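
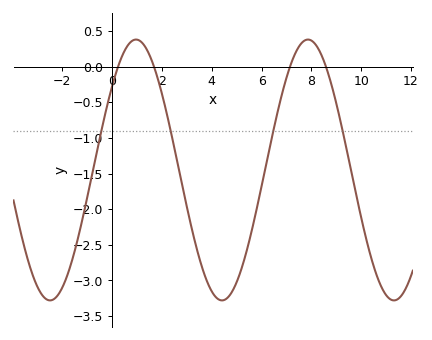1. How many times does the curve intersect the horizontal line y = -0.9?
4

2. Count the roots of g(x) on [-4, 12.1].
4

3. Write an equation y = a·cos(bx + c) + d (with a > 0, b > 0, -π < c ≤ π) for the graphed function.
y = 1.83cos(0.91x - 0.872) - 1.45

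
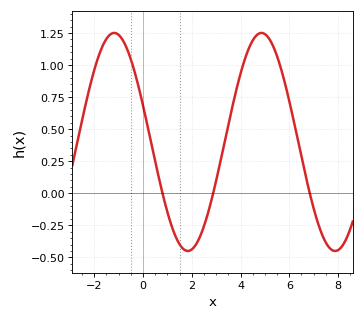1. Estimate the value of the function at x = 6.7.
0.12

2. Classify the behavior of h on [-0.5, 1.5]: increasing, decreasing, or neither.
decreasing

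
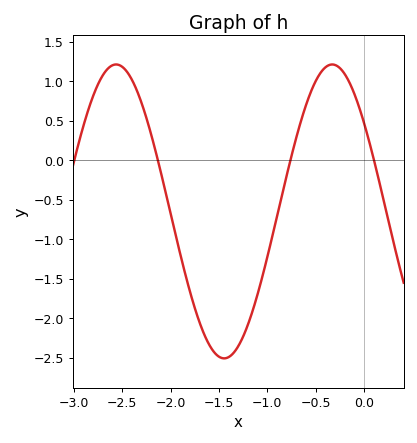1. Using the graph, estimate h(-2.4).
1.02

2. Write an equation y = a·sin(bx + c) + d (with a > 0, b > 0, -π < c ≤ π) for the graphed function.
y = 1.86sin(2.81x + 2.49) - 0.65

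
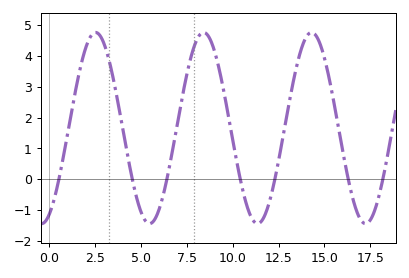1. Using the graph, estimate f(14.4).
4.7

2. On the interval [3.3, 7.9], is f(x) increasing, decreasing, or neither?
neither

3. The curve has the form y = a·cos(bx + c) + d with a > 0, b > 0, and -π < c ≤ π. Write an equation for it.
y = 3.1cos(1.1x - 2.7) + 1.66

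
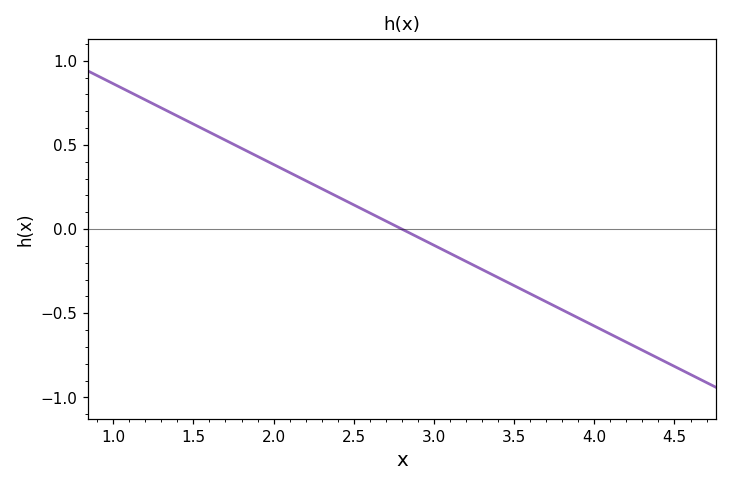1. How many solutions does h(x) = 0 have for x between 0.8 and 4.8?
1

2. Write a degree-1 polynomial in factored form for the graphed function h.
y = -0.48(x - 2.8)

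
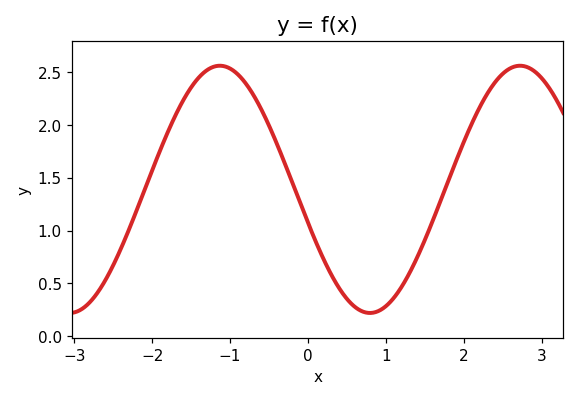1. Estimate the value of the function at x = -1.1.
2.56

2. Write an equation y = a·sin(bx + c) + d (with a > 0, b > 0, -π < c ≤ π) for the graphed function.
y = 1.17sin(1.63x - 2.87) + 1.39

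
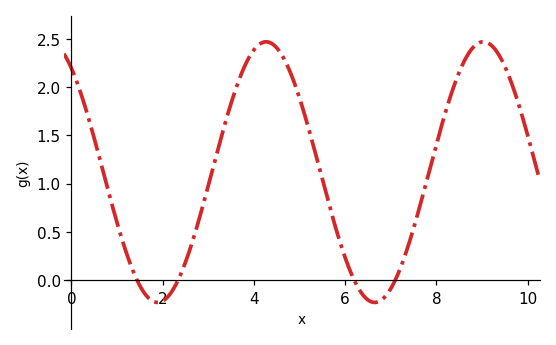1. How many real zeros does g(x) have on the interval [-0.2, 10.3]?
4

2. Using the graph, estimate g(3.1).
1.16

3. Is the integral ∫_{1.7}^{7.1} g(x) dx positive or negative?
positive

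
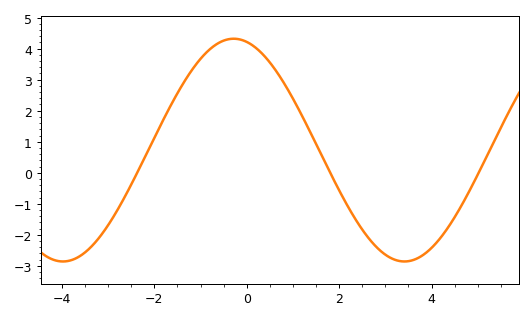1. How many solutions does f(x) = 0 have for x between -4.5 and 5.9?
3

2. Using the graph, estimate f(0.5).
3.6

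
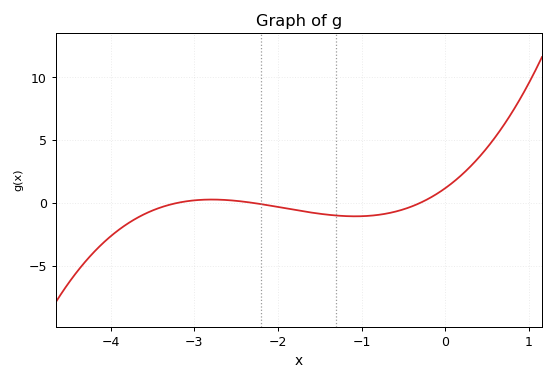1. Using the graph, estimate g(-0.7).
-1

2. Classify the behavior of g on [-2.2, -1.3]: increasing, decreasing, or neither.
decreasing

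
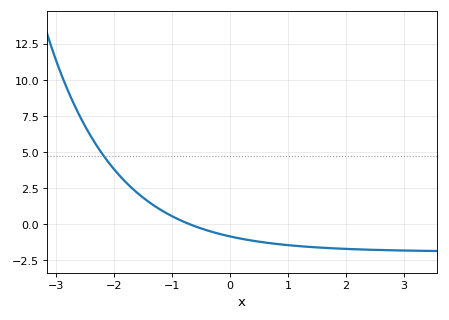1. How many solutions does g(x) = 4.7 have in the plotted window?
1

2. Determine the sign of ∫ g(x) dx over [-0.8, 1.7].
negative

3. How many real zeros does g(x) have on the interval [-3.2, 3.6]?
1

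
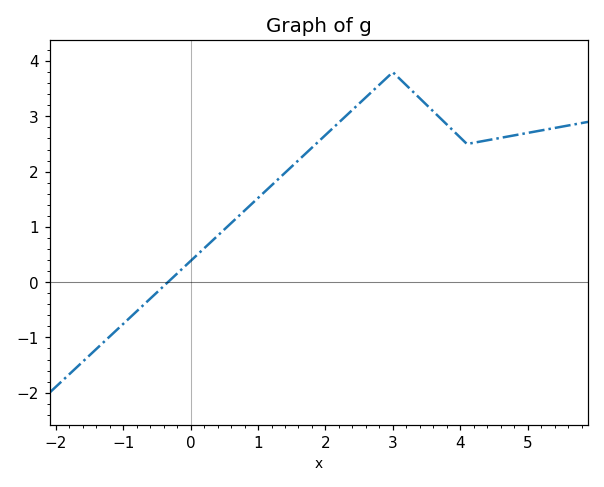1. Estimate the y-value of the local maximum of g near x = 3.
3.8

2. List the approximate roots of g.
-0.4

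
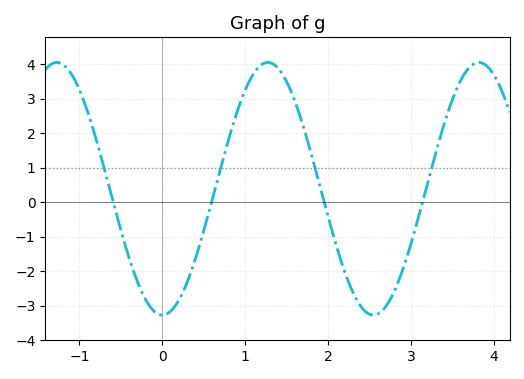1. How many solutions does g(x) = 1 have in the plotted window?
4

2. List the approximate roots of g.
-0.593, 0.593, 1.95, 3.14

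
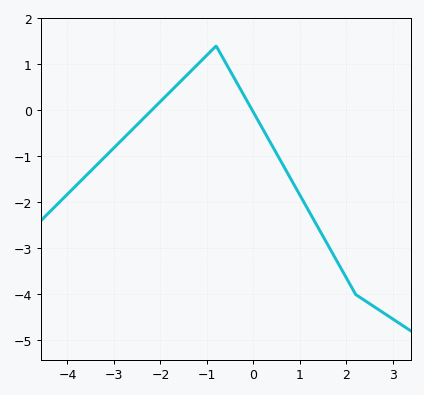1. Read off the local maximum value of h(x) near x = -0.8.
1.4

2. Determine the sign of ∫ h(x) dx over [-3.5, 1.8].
negative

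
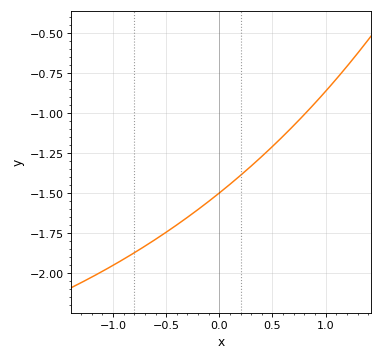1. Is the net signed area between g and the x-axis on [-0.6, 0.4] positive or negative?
negative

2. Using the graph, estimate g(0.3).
-1.34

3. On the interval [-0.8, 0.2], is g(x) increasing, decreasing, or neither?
increasing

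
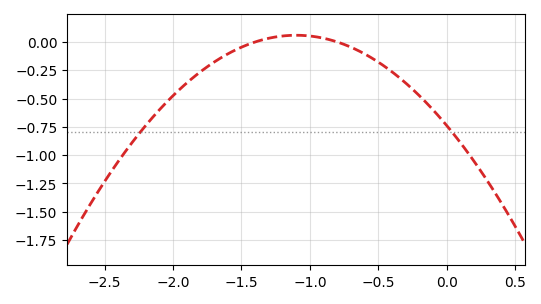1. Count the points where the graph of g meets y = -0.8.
2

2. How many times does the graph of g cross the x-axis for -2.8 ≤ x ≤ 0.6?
2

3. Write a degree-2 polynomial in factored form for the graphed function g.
y = -0.66(x + 1.4)(x + 0.8)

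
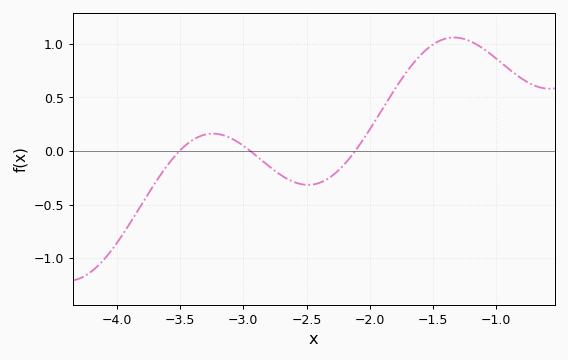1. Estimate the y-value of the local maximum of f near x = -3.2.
0.15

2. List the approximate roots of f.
-3.5, -2.9, -2.1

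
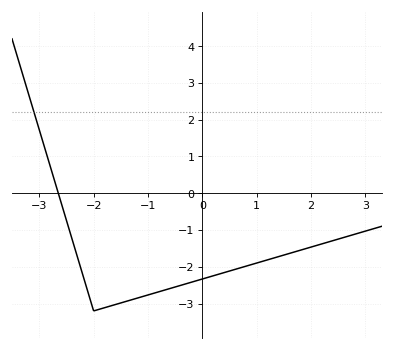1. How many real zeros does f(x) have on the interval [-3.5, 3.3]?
1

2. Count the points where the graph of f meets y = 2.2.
1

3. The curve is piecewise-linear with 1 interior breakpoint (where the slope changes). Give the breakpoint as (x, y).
(-2, -3.2)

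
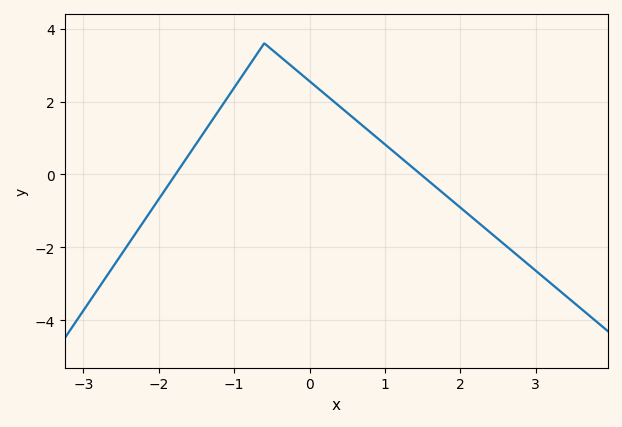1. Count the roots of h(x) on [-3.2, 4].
2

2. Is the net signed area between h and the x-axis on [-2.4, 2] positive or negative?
positive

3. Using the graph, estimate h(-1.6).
0.54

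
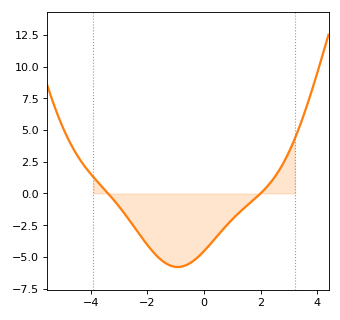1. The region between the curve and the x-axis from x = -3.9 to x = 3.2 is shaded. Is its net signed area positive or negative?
negative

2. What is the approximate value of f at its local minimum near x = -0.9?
-5.79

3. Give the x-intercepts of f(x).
-3.38, 1.99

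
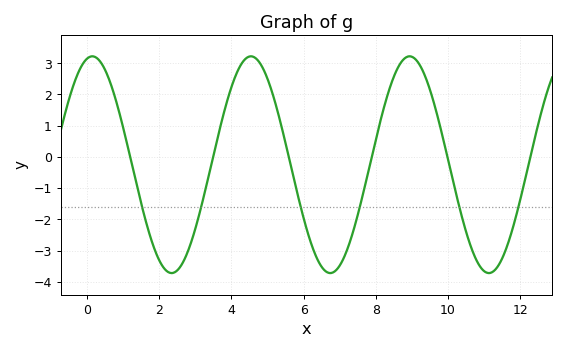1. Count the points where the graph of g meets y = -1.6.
6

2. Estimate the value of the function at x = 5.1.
2.2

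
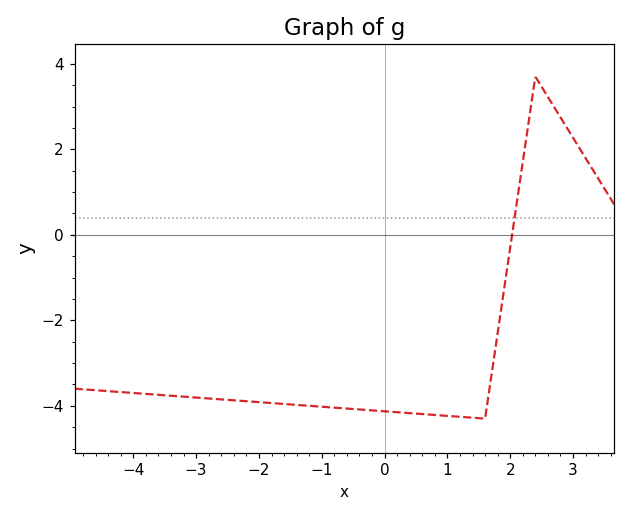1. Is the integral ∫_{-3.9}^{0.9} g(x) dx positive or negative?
negative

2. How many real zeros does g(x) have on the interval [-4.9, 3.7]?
1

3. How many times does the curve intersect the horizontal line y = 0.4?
1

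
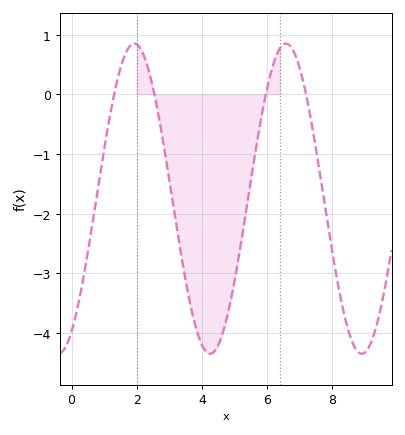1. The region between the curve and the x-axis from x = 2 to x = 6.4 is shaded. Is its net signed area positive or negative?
negative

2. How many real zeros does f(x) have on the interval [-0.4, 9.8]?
4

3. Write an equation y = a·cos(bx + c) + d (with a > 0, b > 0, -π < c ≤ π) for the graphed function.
y = 2.6cos(1.4x - 2.6) - 1.75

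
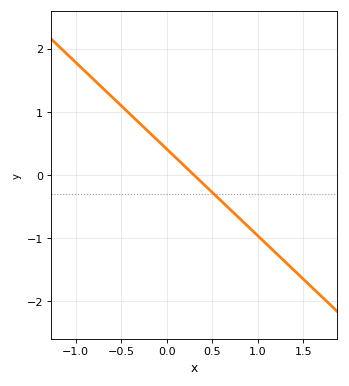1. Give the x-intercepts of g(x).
0.3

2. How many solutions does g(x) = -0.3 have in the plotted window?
1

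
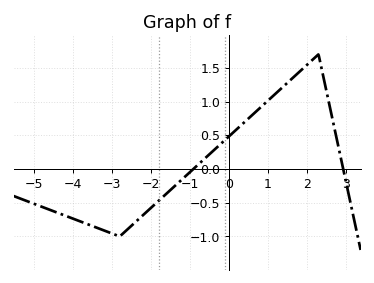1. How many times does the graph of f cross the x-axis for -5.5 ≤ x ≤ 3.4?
2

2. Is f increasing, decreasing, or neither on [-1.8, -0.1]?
increasing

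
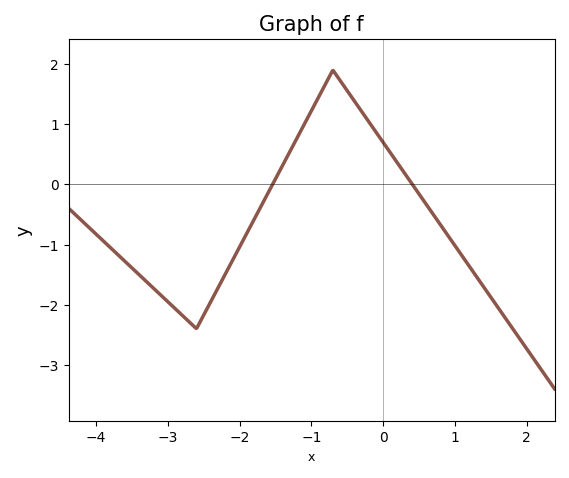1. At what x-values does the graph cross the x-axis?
-1.5, 0.4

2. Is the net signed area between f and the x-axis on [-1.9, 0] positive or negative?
positive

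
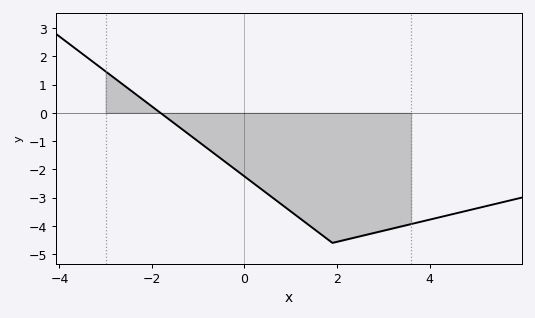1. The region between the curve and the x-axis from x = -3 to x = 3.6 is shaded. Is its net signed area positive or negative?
negative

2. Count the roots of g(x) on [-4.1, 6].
1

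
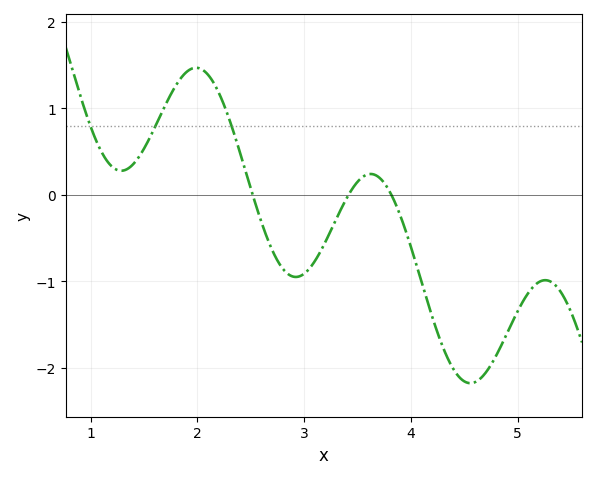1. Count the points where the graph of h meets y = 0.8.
3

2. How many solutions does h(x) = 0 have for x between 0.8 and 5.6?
3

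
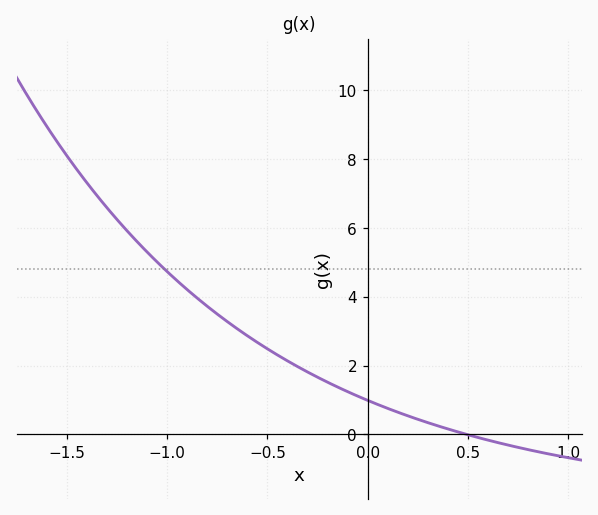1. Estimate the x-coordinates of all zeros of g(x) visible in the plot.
0.5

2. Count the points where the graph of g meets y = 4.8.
1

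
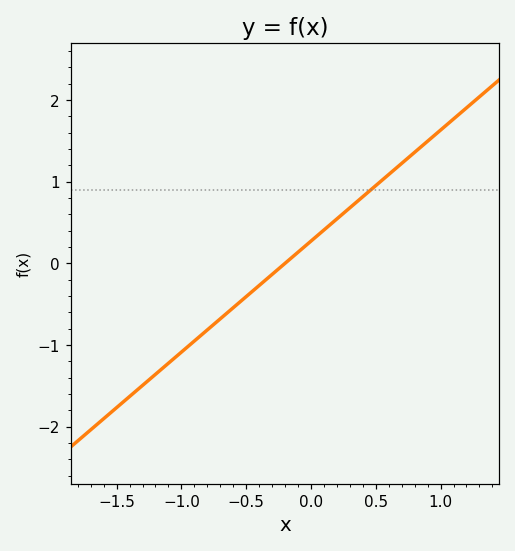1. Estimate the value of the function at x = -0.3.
-0.1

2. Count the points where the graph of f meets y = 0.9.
1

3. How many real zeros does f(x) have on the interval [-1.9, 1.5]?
1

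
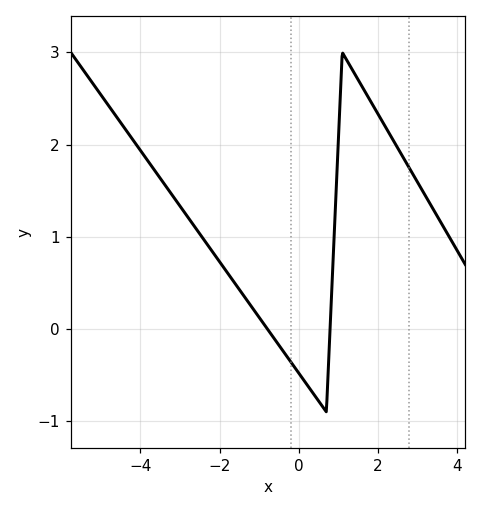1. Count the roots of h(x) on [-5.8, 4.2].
2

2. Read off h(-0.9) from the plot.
0.1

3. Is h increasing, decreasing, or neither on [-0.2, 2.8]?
neither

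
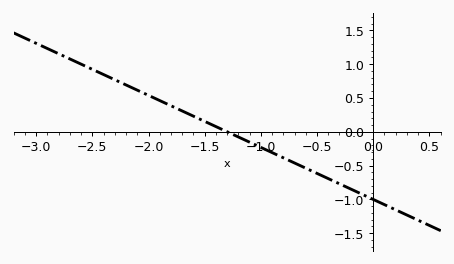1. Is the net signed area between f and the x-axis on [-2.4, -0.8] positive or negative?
positive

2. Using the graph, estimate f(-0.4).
-0.7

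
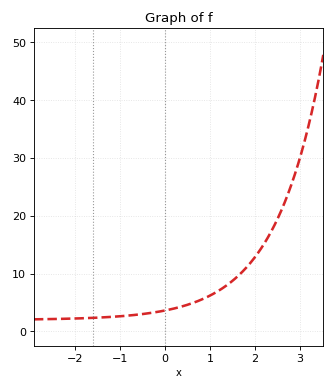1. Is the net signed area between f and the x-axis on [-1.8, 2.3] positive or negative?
positive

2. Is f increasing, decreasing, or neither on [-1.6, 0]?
increasing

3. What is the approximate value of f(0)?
3.63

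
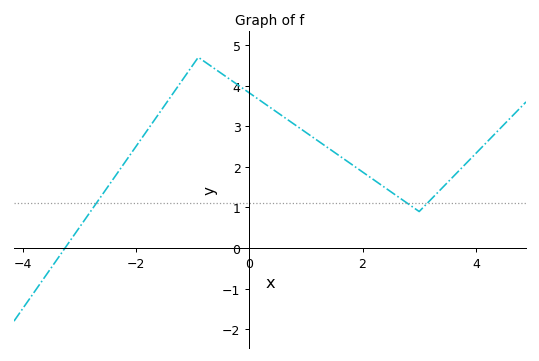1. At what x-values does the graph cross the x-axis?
-3.25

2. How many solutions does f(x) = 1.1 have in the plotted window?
3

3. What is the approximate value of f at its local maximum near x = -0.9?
4.7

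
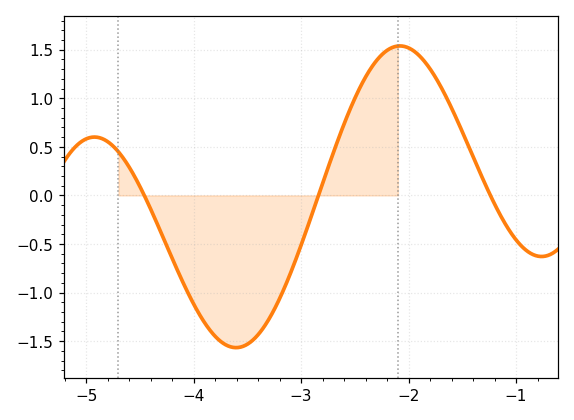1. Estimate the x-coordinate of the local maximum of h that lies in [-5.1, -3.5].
-4.92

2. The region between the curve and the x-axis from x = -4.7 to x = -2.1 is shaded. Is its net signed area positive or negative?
negative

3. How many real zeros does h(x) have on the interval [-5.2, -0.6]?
3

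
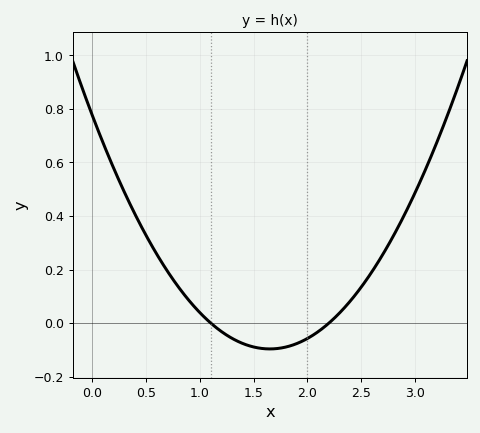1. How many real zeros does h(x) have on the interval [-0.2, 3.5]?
2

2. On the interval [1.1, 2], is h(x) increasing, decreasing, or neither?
neither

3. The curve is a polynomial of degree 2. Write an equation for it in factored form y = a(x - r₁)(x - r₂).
y = 0.32(x - 1.1)(x - 2.2)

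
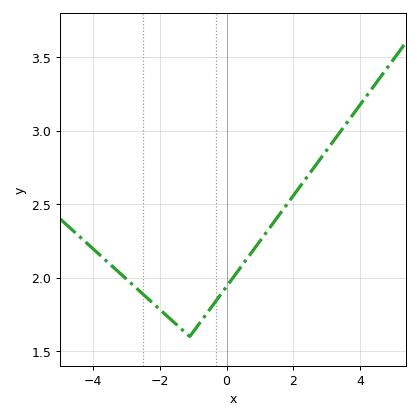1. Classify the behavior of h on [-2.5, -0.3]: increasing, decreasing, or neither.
neither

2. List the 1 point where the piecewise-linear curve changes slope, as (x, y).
(-1.1, 1.6)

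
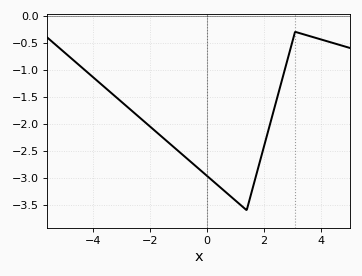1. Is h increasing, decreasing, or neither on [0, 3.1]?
neither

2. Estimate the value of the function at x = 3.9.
-0.424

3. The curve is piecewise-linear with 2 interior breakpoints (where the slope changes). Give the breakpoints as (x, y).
(1.4, -3.6); (3.1, -0.3)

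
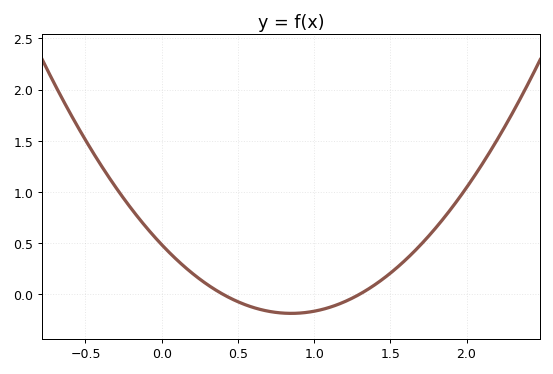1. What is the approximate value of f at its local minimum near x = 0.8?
-0.188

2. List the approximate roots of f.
0.4, 1.3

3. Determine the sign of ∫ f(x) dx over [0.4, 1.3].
negative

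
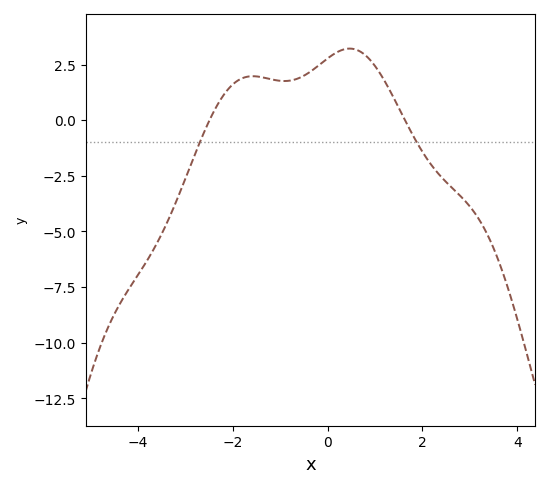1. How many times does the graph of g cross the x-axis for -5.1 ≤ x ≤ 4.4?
2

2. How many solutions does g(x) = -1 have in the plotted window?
2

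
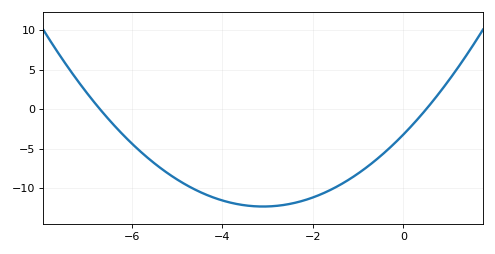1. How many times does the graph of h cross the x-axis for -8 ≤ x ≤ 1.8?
2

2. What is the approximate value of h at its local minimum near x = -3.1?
-12.3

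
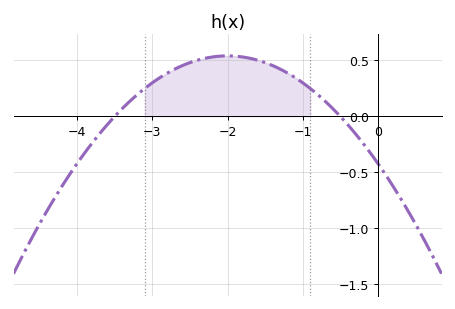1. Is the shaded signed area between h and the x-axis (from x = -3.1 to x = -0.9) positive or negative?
positive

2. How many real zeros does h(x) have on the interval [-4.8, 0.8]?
2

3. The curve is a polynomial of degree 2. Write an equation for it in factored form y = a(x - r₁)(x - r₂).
y = -0.24(x + 3.5)(x + 0.5)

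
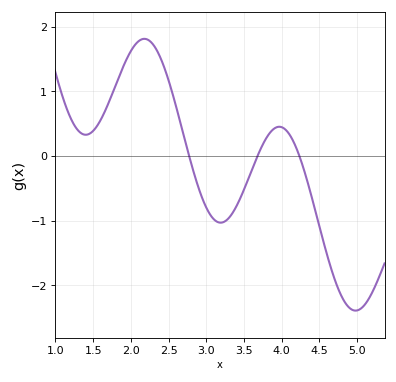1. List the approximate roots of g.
2.77, 3.68, 4.24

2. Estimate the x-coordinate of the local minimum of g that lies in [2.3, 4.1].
3.19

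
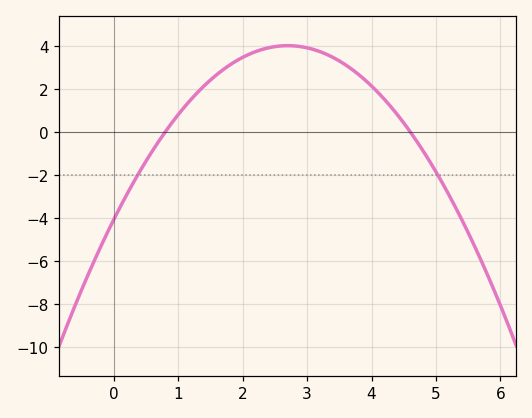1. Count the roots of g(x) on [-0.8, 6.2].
2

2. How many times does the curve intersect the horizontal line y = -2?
2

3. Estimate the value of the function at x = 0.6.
-0.8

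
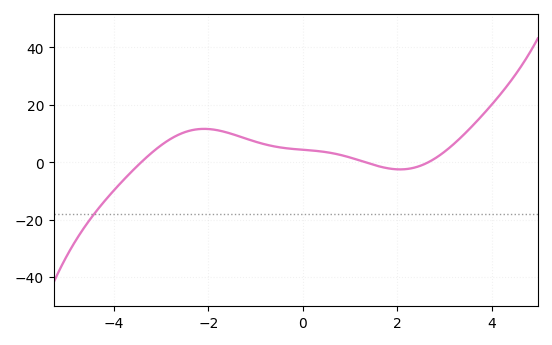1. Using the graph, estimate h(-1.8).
11.1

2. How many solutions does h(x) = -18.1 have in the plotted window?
1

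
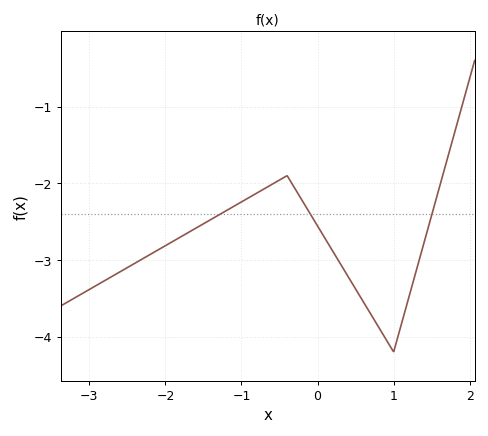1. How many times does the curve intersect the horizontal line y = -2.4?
3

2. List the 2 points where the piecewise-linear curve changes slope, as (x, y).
(-0.4, -1.9); (1, -4.2)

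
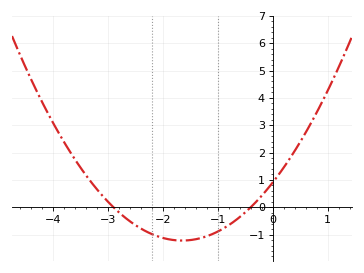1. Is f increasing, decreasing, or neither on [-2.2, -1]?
neither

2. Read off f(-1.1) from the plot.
-0.983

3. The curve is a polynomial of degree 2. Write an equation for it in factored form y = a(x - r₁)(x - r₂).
y = 0.78(x + 2.9)(x + 0.4)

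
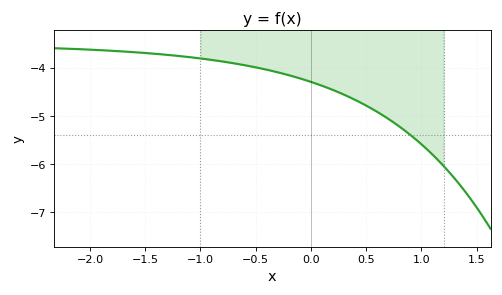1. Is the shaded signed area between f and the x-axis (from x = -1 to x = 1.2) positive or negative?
negative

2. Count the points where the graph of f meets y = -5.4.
1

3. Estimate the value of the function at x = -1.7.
-3.66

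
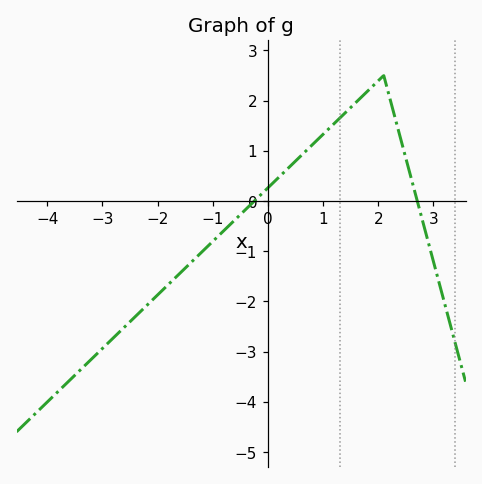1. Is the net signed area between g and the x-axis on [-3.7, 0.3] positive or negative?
negative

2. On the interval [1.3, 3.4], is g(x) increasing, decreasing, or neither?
neither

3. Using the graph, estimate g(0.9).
1.2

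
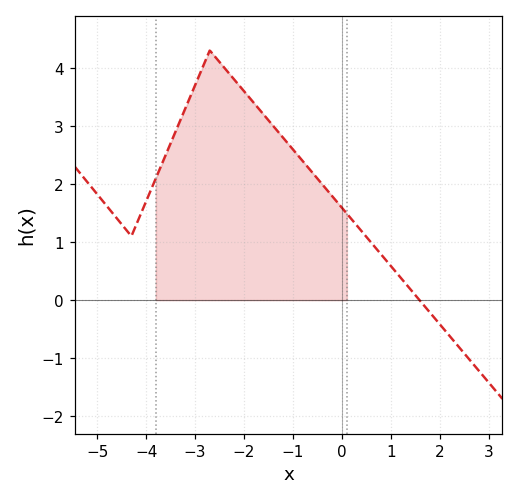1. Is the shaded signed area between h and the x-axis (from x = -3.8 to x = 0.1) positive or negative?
positive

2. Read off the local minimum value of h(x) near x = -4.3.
1.1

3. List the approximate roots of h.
1.6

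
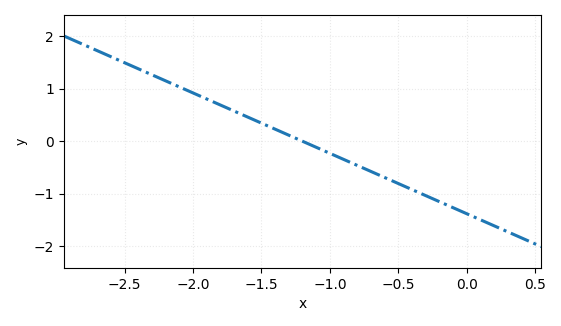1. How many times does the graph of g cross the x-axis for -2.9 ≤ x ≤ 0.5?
1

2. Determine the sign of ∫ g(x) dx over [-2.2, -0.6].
positive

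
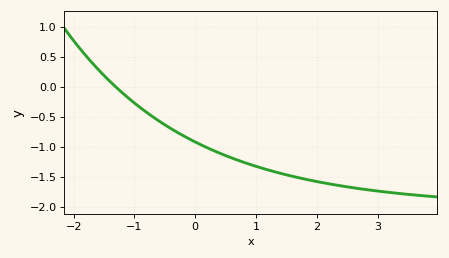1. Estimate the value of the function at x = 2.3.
-1.65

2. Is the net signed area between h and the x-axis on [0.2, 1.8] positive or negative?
negative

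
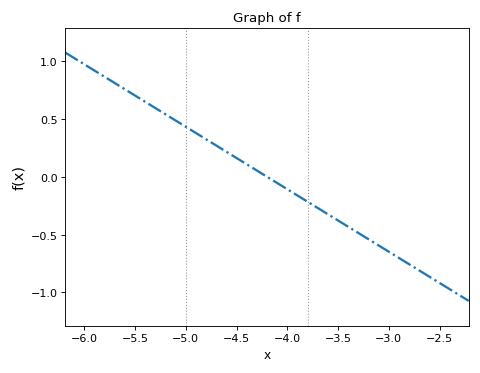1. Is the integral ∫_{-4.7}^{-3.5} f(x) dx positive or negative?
negative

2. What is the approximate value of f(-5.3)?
0.594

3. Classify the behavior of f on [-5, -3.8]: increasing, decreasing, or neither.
decreasing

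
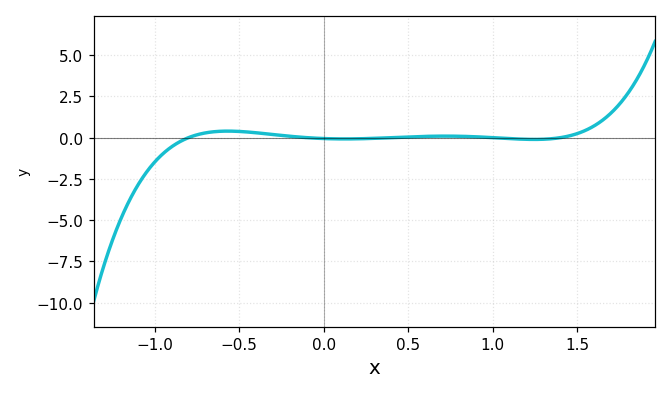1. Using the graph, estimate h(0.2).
0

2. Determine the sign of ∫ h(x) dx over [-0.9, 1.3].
positive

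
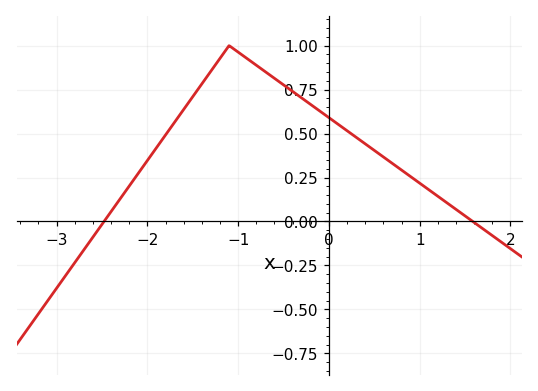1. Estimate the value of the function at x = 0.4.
0.44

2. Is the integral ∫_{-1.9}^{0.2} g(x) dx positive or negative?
positive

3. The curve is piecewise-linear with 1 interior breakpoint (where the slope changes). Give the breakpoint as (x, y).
(-1.1, 1)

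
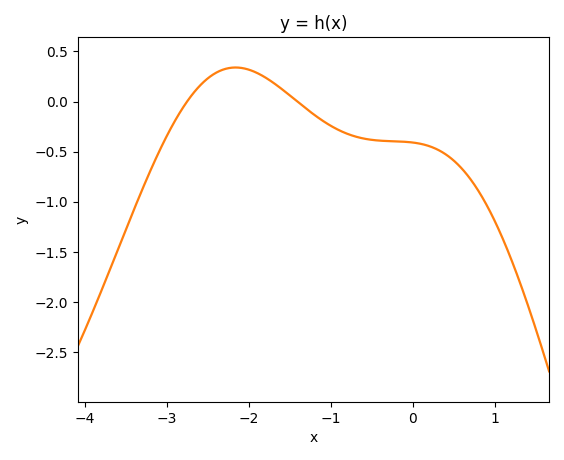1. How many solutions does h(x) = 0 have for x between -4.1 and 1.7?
2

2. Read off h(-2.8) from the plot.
-0.05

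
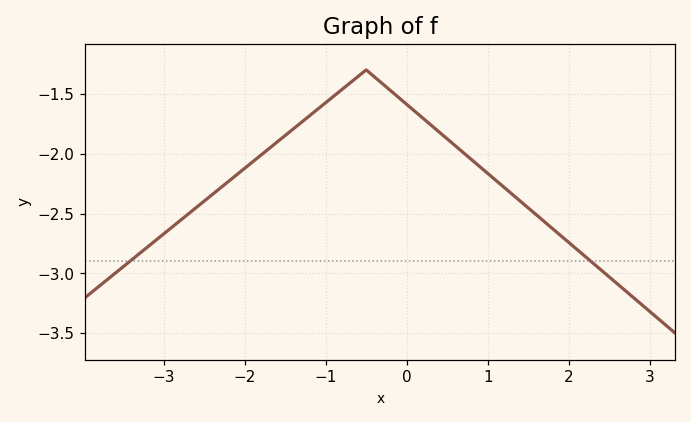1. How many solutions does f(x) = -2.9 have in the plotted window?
2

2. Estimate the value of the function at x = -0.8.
-1.45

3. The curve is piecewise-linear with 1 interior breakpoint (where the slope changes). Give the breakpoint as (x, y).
(-0.5, -1.3)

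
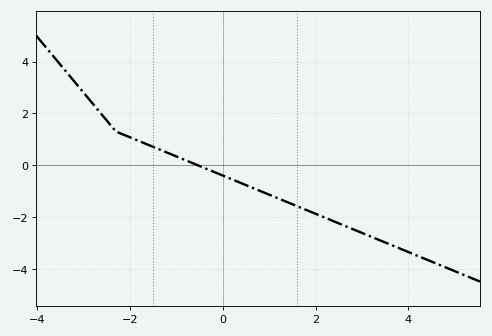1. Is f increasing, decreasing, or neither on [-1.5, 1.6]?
decreasing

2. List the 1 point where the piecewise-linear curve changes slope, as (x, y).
(-2.3, 1.3)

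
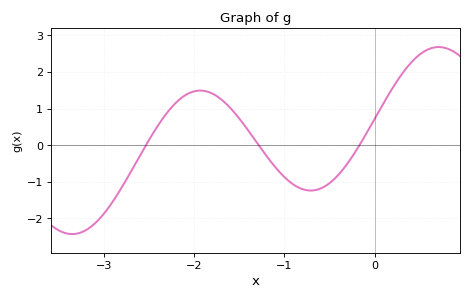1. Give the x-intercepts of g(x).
-2.5, -1.3, -0.2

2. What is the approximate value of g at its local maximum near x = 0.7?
2.7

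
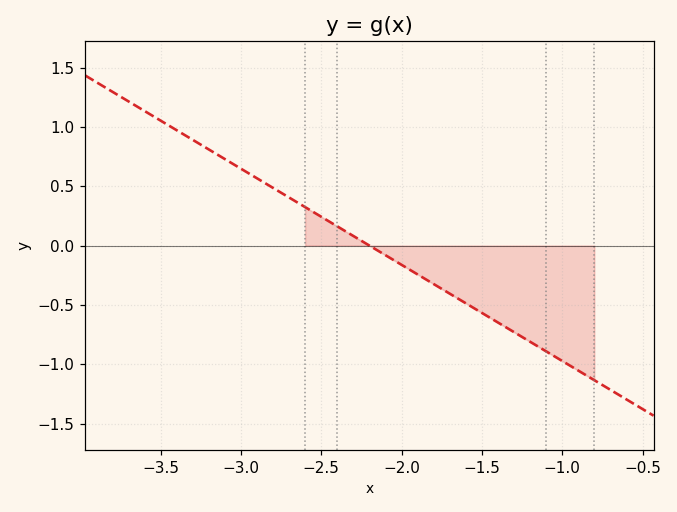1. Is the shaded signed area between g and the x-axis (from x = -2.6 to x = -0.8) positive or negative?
negative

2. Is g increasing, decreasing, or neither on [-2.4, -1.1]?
decreasing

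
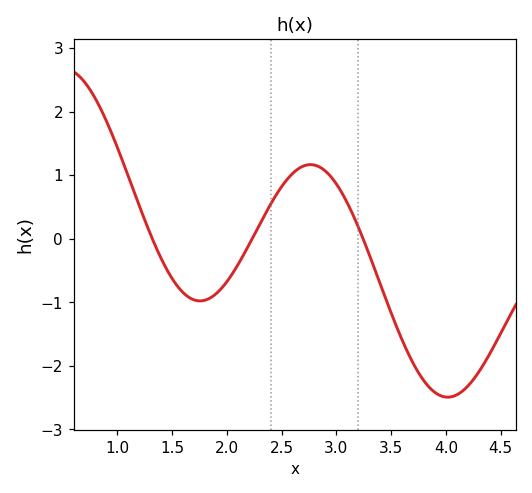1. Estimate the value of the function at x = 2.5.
0.8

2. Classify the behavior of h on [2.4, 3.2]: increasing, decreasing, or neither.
neither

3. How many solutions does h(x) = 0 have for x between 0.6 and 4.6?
3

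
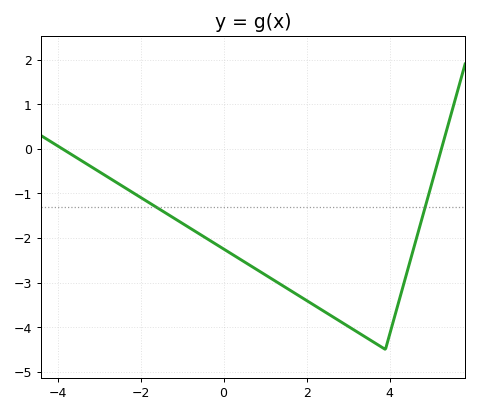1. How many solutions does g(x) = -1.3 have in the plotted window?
2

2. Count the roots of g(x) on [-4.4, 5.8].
2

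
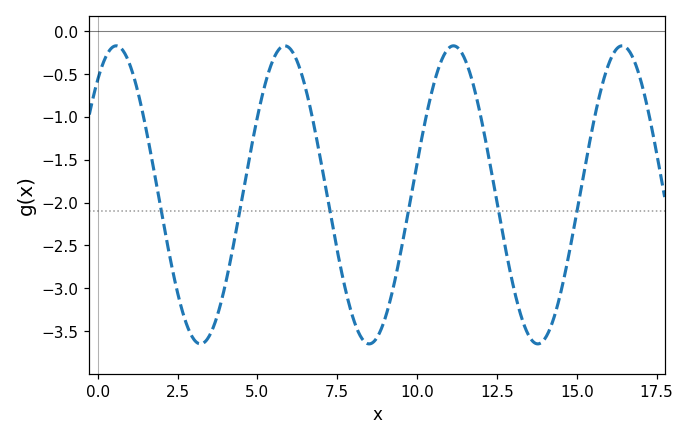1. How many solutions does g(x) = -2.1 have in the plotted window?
6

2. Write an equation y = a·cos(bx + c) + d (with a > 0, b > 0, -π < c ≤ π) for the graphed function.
y = 1.74cos(1.19x - 0.69) - 1.91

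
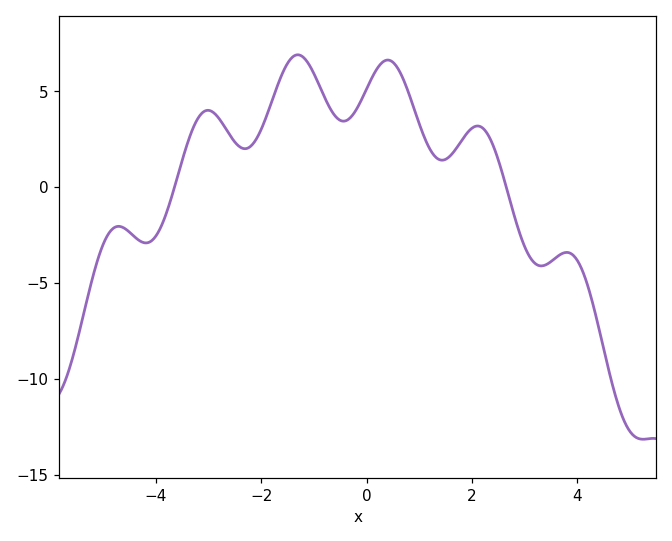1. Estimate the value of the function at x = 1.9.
3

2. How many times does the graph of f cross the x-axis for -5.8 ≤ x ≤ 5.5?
2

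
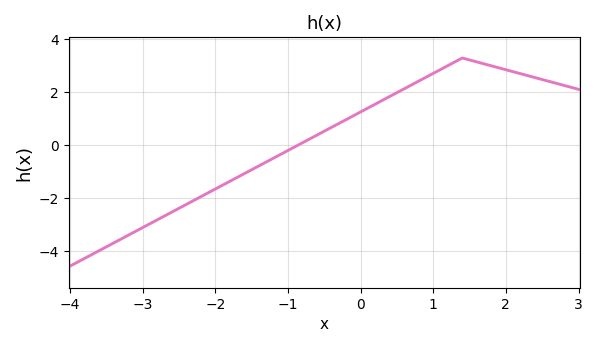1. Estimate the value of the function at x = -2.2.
-1.95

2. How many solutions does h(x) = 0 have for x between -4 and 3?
1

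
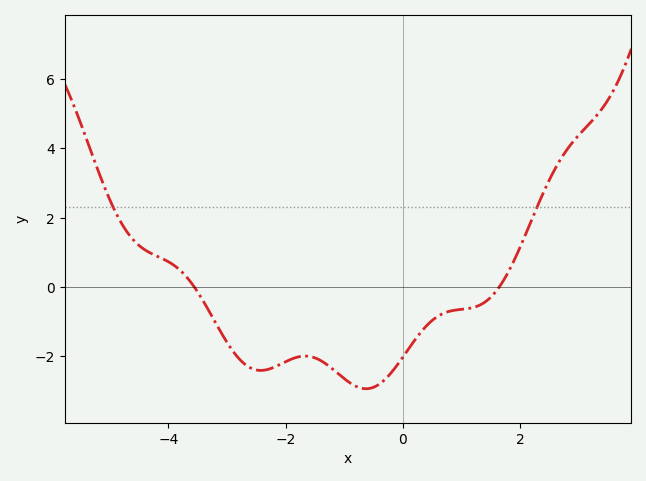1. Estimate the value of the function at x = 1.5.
-0.2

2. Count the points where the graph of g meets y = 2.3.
2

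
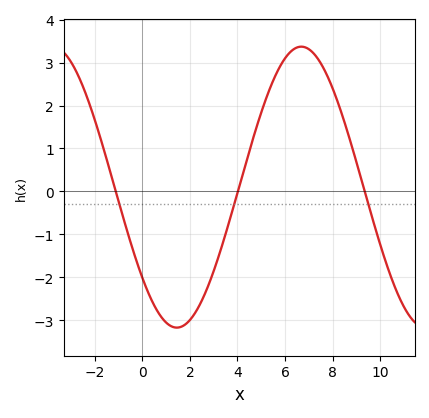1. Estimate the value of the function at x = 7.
3.3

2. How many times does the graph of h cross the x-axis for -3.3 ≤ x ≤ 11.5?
3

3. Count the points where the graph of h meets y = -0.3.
3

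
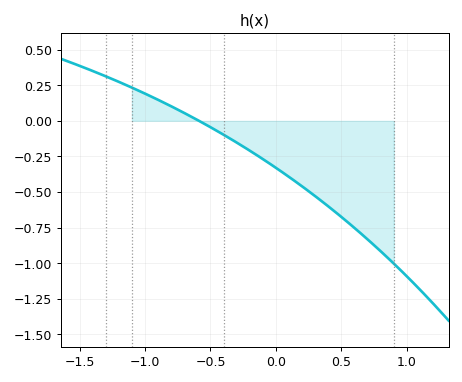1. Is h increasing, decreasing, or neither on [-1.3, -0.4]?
decreasing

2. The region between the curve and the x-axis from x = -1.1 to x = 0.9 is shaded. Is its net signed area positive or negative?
negative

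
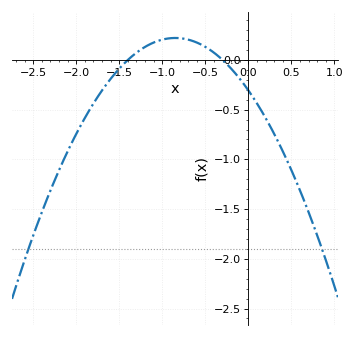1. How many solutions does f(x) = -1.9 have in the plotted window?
2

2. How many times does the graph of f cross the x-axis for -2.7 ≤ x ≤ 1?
2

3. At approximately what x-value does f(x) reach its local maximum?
-0.8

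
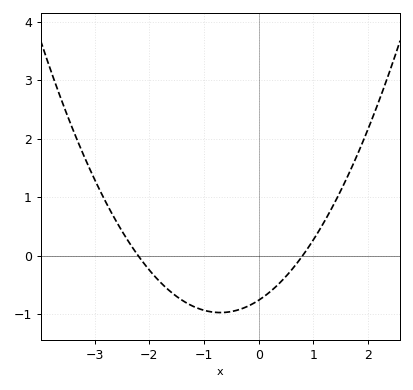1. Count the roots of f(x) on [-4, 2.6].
2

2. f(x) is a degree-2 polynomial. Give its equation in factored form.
y = 0.43(x + 2.2)(x - 0.8)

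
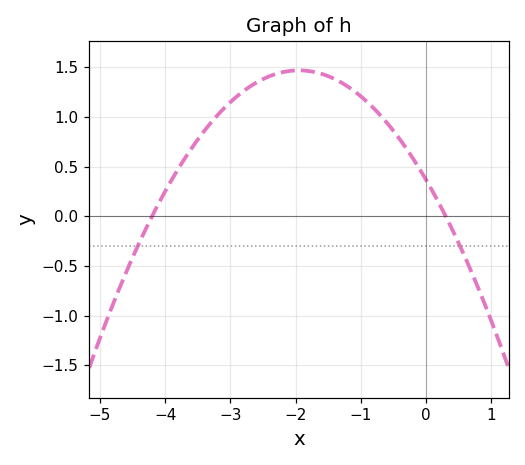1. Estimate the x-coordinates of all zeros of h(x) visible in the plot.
-4.2, 0.3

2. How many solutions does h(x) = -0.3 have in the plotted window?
2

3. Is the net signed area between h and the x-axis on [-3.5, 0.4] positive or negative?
positive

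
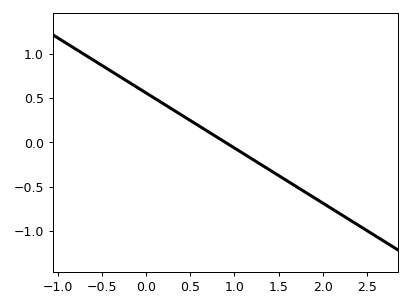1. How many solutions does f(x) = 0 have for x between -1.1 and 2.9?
1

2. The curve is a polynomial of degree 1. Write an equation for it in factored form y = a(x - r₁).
y = -0.62(x - 0.9)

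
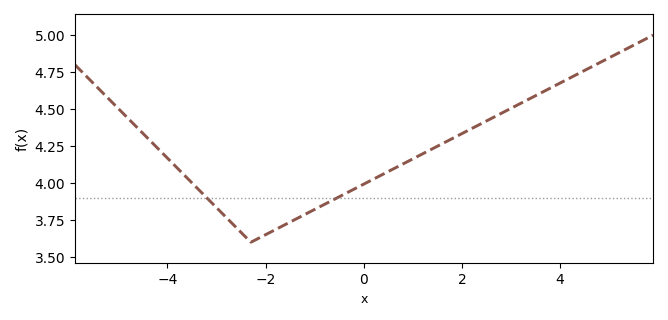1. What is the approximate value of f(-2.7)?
3.74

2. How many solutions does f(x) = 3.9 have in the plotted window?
2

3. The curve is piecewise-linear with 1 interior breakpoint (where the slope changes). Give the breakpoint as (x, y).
(-2.3, 3.6)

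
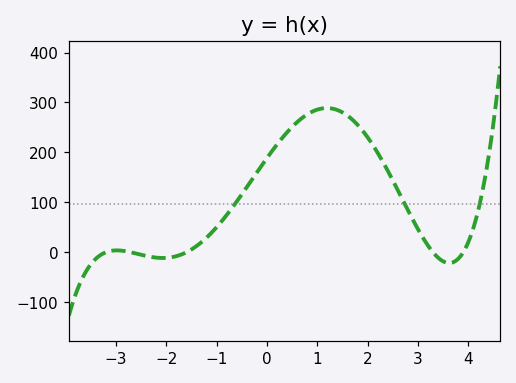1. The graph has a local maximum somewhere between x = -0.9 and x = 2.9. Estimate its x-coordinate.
1.2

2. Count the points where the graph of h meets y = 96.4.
3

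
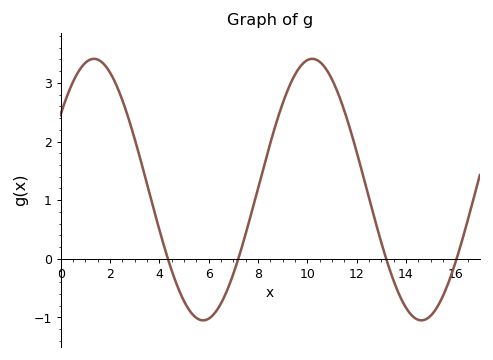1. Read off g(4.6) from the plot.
-0.3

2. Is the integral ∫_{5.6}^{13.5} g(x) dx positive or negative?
positive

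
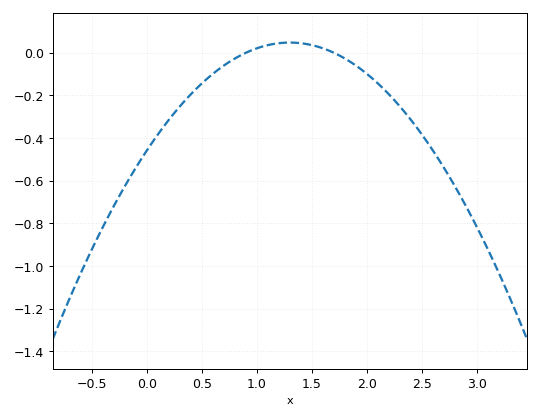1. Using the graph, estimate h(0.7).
-0.06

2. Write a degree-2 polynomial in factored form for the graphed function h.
y = -0.3(x - 0.9)(x - 1.7)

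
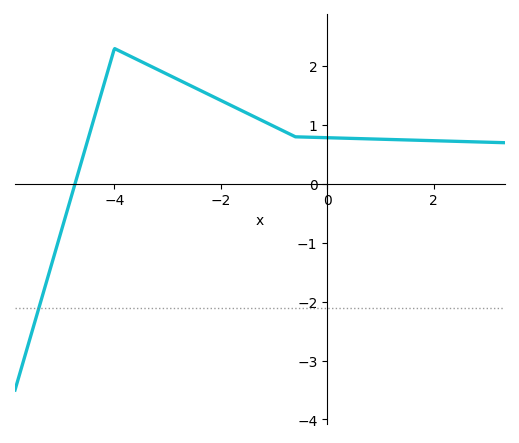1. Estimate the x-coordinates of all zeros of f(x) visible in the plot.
-4.8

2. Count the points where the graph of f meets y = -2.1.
1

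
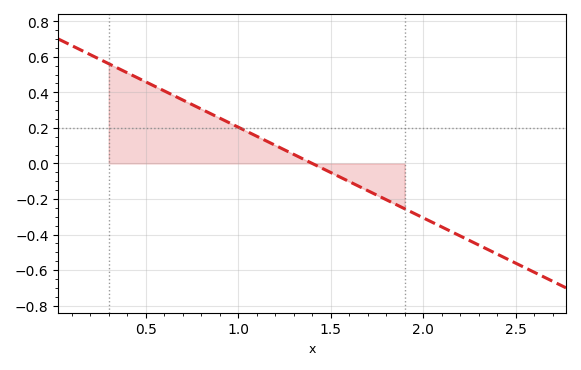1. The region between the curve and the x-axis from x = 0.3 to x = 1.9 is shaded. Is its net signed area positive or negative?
positive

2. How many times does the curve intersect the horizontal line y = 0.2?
1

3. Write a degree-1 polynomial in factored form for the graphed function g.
y = -0.51(x - 1.4)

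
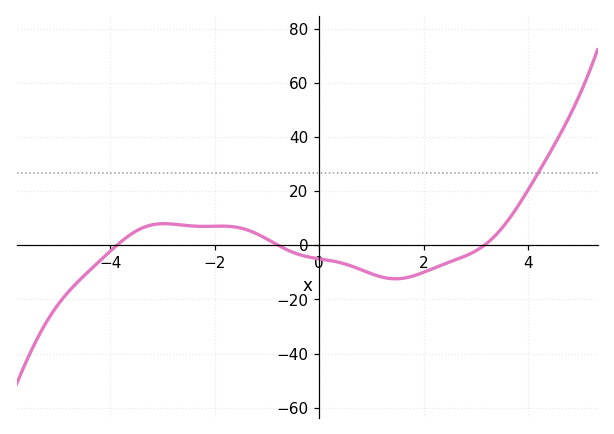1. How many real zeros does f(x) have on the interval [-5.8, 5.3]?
3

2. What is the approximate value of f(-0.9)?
2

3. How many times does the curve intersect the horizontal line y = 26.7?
1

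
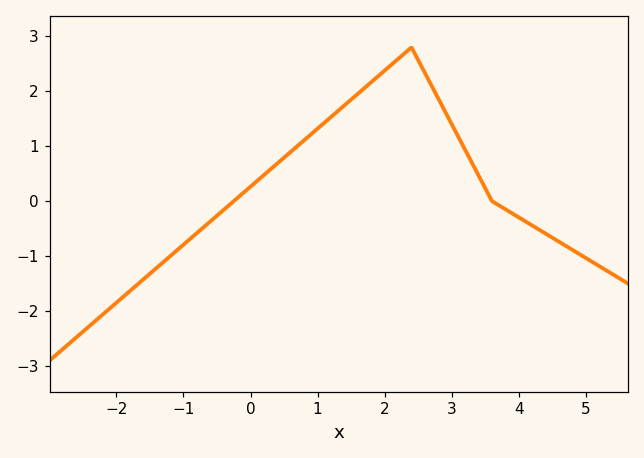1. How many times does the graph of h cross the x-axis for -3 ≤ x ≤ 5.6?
2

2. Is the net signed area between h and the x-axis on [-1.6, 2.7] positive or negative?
positive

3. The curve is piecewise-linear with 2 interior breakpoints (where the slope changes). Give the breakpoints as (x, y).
(2.4, 2.8); (3.6, 0)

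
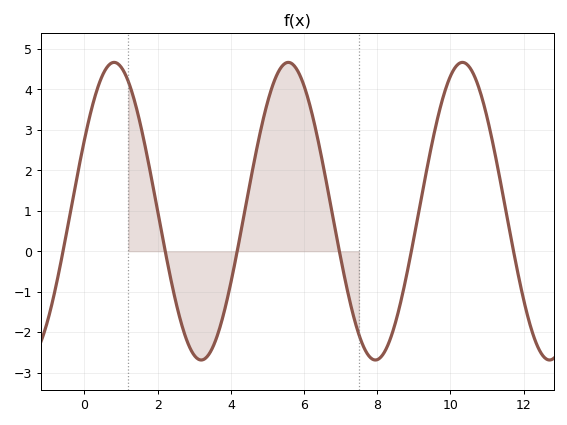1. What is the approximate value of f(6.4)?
2.7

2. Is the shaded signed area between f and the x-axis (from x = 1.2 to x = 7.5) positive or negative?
positive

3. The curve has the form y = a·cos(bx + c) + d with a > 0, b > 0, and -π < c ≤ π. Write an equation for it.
y = 3.68cos(1.3x - 1.1) + 0.99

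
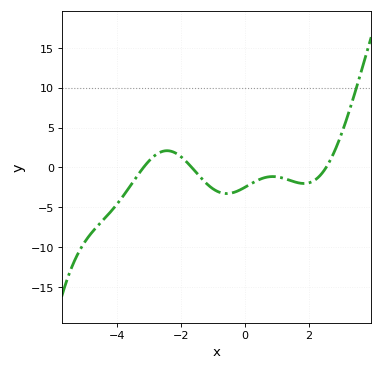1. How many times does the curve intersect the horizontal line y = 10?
1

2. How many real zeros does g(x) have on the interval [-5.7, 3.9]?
3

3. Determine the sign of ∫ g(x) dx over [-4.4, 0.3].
negative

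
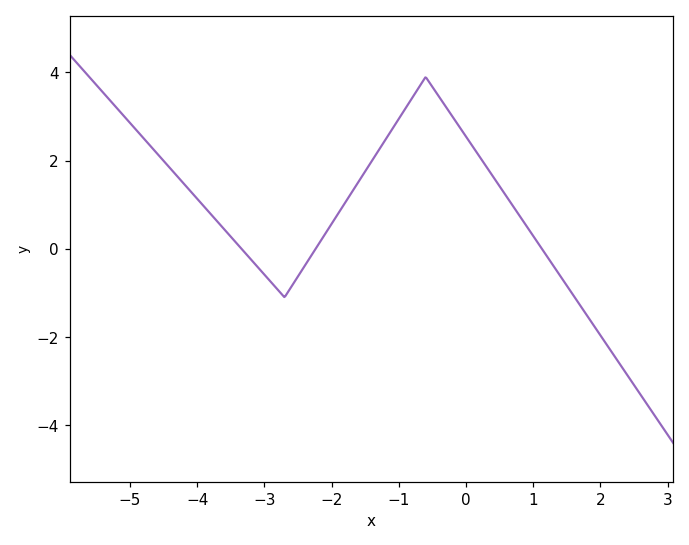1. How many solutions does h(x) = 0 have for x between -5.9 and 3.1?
3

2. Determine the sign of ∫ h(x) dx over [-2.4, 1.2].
positive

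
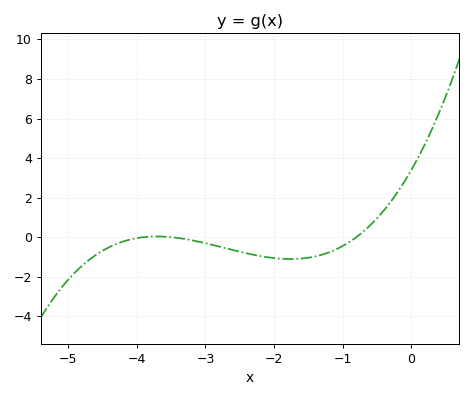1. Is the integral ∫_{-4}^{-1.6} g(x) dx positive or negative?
negative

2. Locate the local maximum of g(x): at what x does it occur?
-3.71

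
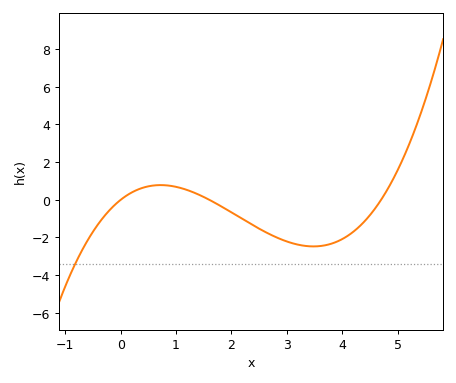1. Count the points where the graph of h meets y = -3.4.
1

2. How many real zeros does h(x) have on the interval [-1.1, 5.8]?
3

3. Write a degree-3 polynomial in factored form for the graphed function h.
y = 0.31(x - 0)(x - 1.6)(x - 4.7)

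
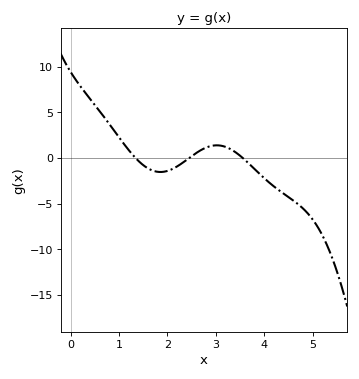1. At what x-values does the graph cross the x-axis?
1.3, 2.4, 3.6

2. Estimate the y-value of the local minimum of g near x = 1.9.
-1.5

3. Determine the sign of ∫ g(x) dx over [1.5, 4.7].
negative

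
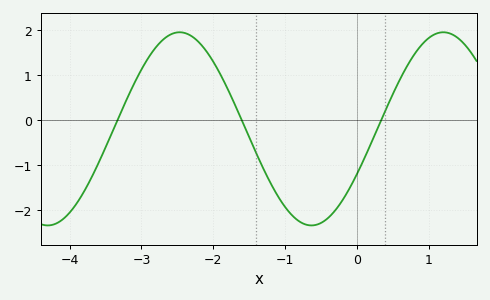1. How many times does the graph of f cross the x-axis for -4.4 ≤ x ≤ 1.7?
3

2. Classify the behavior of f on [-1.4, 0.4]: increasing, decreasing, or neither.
neither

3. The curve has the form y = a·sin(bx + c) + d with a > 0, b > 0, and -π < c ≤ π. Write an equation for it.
y = 2.15sin(1.71x - 0.492) - 0.19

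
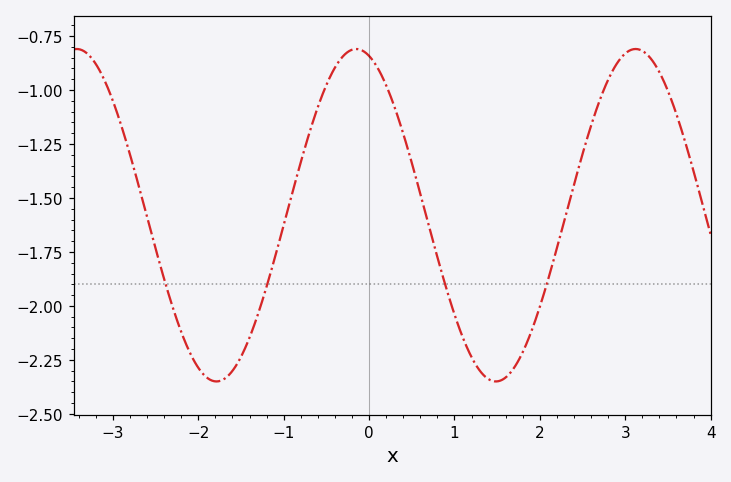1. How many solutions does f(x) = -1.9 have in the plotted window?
4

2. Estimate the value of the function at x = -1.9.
-2.33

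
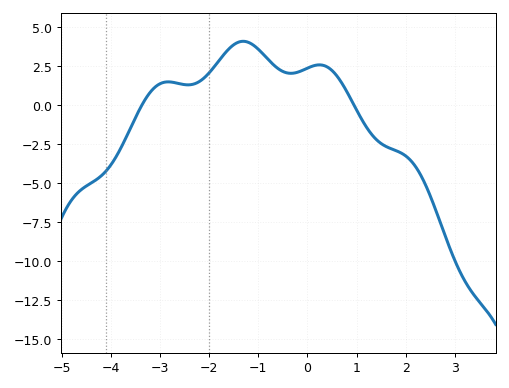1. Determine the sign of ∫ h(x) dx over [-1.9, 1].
positive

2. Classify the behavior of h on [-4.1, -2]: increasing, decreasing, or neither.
neither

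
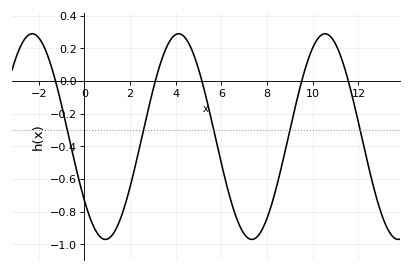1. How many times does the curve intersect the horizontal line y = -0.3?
5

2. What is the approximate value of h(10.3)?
0.28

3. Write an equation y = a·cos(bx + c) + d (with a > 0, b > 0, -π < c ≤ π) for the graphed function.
y = 0.63cos(0.98x + 2.2) - 0.34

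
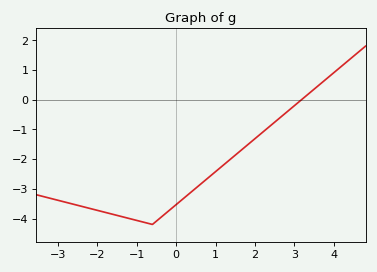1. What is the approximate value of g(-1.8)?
-3.79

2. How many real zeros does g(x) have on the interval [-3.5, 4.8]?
1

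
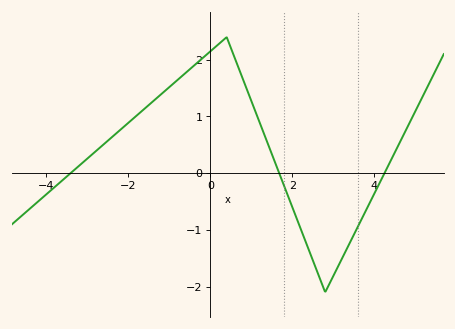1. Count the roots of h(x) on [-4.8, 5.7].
3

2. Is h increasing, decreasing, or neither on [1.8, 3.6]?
neither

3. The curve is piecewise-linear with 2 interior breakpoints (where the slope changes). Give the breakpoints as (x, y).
(0.4, 2.4); (2.8, -2.1)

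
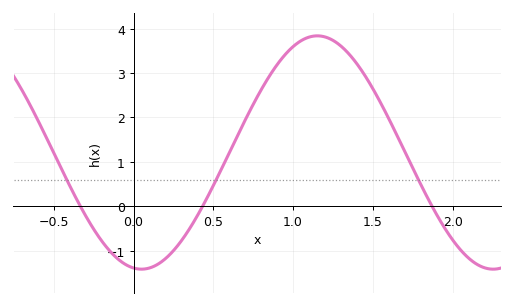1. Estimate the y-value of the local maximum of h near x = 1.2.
3.84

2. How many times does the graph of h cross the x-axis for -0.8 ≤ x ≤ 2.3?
3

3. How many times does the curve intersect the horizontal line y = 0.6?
3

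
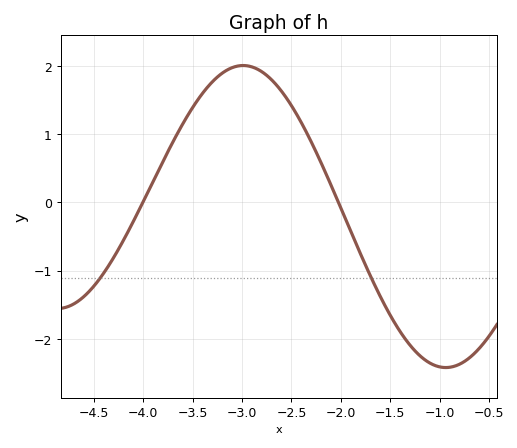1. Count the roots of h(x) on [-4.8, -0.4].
2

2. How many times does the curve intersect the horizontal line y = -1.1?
2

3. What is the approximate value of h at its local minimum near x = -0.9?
-2.42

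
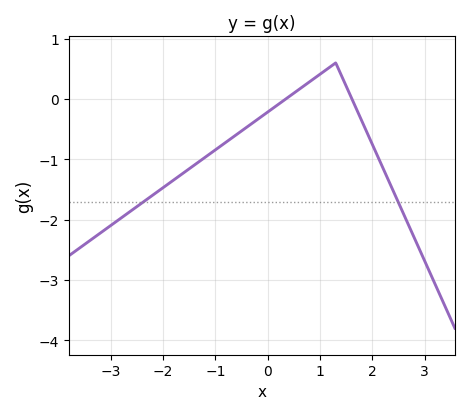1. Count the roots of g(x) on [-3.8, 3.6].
2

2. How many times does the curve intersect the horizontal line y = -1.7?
2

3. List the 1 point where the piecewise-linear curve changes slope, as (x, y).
(1.3, 0.6)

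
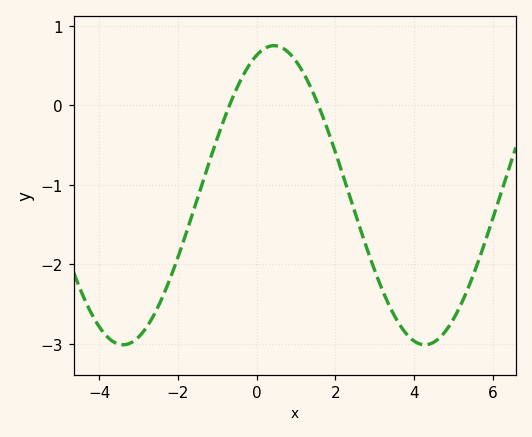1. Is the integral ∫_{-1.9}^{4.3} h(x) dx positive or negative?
negative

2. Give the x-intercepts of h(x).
-0.691, 1.57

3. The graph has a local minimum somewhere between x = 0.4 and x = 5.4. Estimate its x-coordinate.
4.27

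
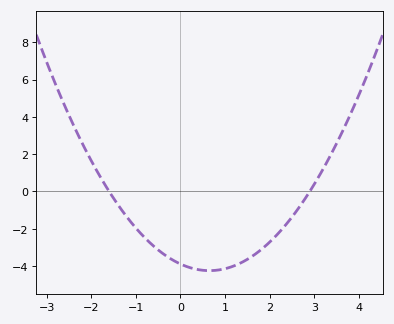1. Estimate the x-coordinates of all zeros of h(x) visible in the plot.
-1.6, 2.9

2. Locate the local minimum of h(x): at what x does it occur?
0.65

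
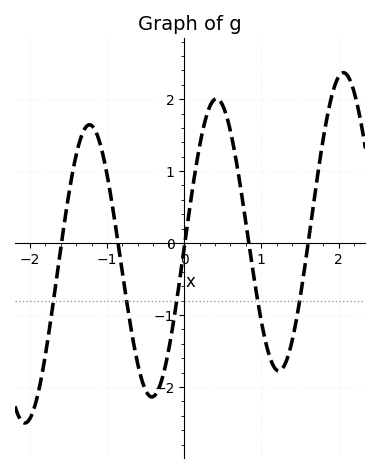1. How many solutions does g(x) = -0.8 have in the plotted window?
5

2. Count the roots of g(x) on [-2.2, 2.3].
5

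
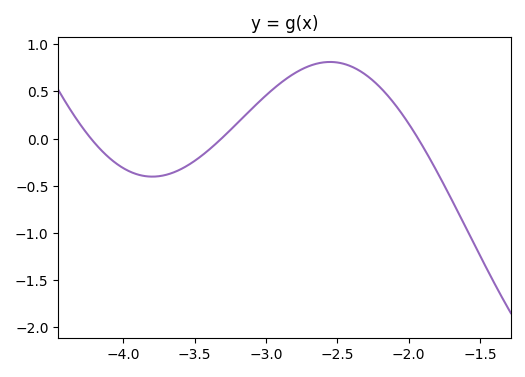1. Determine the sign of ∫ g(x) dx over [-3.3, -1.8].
positive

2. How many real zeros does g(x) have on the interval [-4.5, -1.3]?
3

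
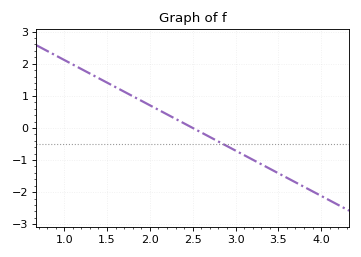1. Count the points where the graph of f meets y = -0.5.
1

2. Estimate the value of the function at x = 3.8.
-1.83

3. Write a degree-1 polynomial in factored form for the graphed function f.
y = -1.41(x - 2.5)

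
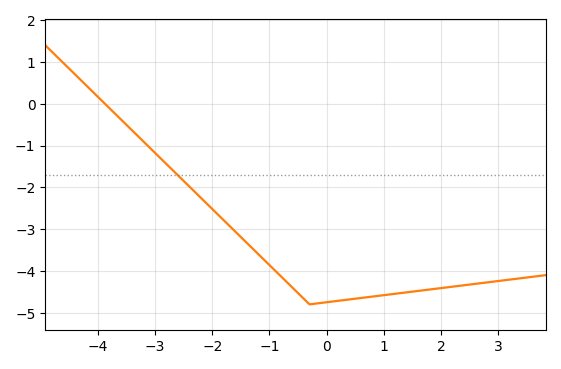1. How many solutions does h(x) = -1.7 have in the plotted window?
1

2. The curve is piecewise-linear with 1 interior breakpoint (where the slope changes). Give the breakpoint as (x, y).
(-0.3, -4.8)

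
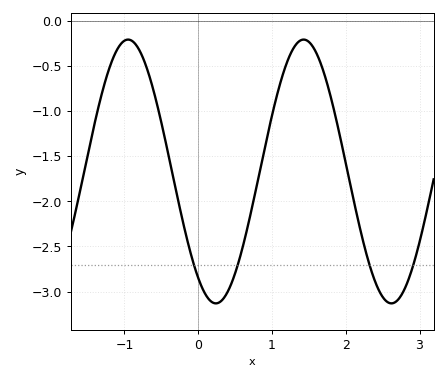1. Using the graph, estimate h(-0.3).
-1.9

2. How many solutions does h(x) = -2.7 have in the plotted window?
4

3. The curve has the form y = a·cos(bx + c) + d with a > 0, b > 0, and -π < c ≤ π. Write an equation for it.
y = 1.46cos(2.6x + 2.5) - 1.67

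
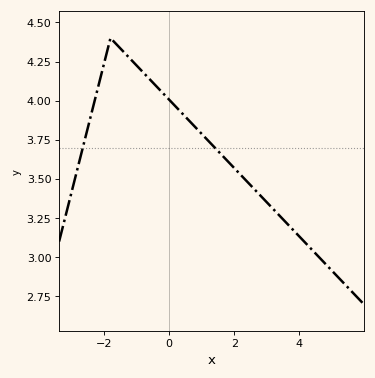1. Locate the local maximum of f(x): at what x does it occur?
-1.8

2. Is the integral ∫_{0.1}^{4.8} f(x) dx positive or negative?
positive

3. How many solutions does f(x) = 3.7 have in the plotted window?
2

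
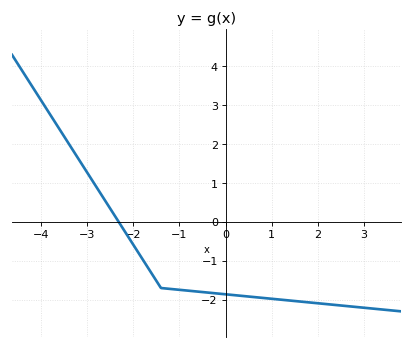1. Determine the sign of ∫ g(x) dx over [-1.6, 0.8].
negative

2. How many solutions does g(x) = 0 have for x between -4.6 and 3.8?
1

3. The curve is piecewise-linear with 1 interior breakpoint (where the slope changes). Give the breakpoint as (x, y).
(-1.4, -1.7)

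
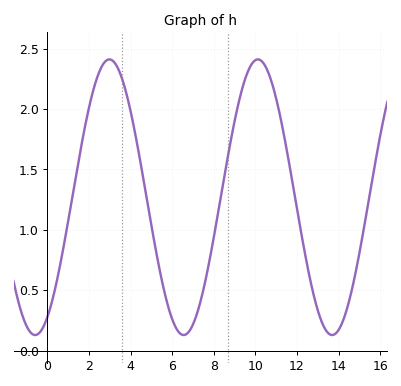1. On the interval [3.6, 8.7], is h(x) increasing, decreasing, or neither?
neither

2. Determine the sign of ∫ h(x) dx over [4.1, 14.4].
positive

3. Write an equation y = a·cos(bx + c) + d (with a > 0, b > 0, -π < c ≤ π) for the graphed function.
y = 1.14cos(0.88x - 2.6) + 1.27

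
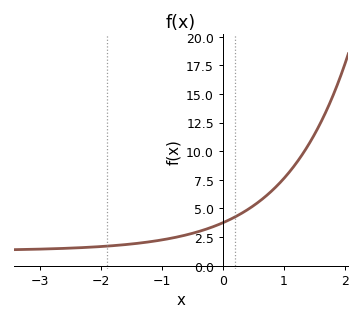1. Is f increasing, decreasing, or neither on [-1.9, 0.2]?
increasing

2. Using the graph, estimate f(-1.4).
1.96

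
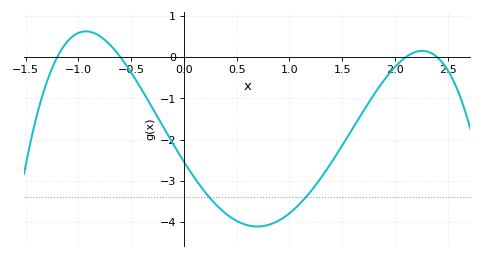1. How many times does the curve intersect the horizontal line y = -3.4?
2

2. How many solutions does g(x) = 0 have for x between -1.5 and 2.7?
4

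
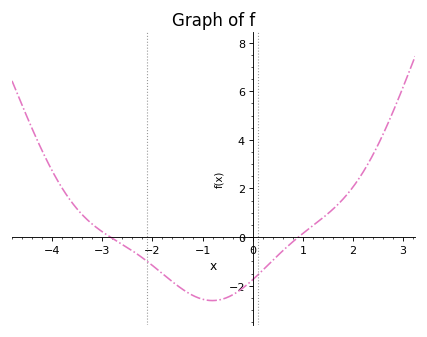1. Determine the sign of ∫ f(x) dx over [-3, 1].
negative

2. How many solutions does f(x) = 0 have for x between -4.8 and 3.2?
2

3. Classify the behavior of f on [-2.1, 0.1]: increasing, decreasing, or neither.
neither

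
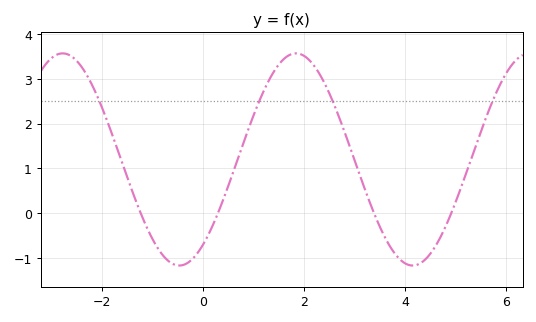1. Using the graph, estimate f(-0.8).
-0.9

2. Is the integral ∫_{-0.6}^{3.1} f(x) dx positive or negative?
positive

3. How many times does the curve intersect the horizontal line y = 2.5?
4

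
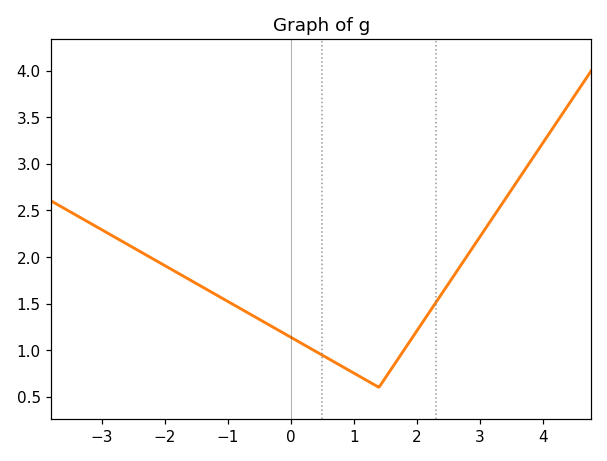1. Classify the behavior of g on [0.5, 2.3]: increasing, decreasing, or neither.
neither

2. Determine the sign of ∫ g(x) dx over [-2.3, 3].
positive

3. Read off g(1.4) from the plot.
0.6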